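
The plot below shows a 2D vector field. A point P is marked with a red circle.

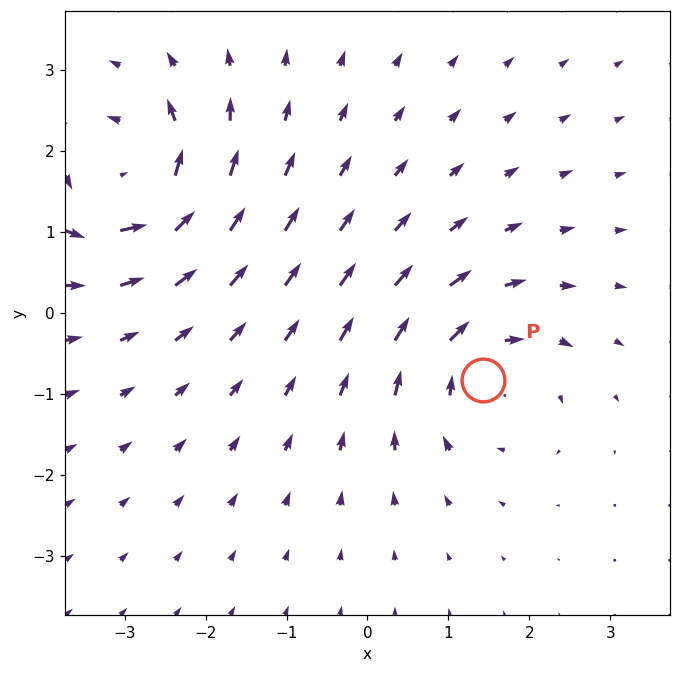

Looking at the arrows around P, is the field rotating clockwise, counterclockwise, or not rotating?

Near P at (1.4, -0.8) the arrows circulate clockwise. The curl (z-component) there is about -4; negative curl means clockwise rotation.

clockwise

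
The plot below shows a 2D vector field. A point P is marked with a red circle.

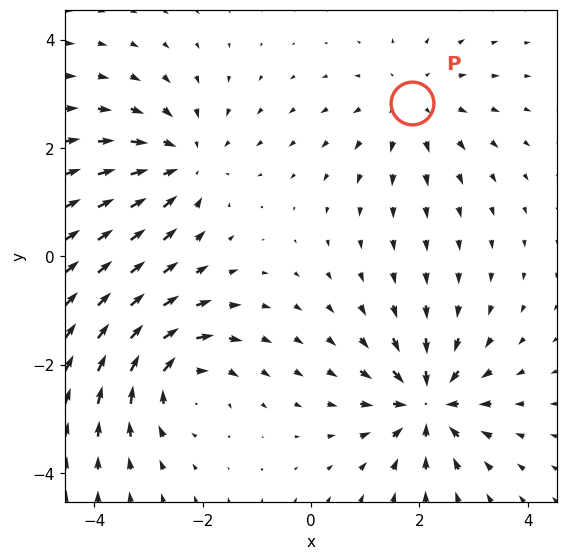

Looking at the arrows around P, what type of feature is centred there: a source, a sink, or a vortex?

source

At P (1.9, 2.8) the arrows spread outward. Divergence about +2, curl ≈0 — positive divergence with near-zero curl is a source.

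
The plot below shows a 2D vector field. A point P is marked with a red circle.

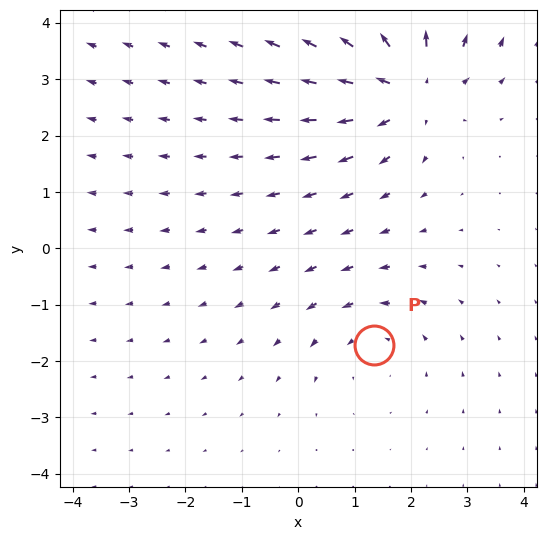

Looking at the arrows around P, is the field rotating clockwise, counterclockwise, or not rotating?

counterclockwise

Near P at (1.3, -1.7) the arrows circulate counterclockwise. The curl (z-component) there is about +2; positive curl means counterclockwise rotation.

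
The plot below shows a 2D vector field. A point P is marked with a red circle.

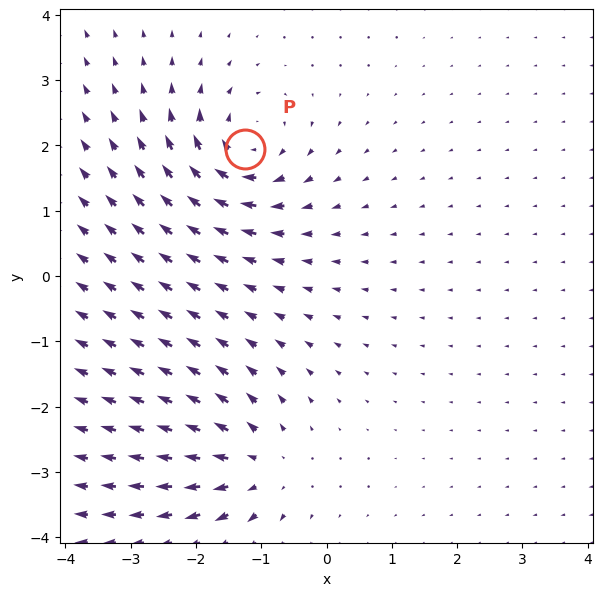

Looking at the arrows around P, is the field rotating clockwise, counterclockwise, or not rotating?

Near P at (-1.3, 1.9) the arrows circulate clockwise. The curl (z-component) there is about -5; negative curl means clockwise rotation.

clockwise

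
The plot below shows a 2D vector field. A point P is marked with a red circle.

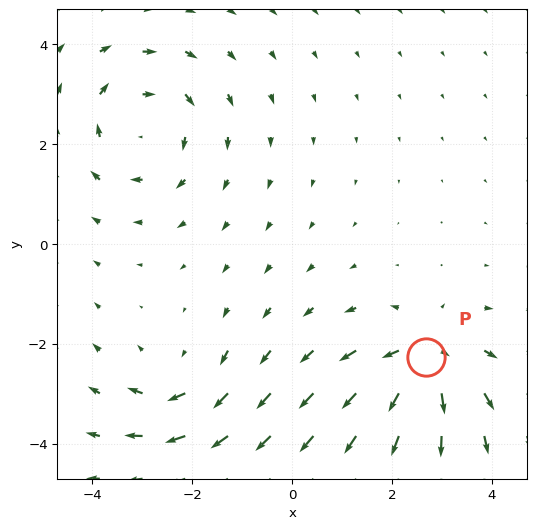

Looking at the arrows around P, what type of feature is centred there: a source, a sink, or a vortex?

source

At P (2.7, -2.3) the arrows spread outward. Divergence about +5, curl ≈0 — positive divergence with near-zero curl is a source.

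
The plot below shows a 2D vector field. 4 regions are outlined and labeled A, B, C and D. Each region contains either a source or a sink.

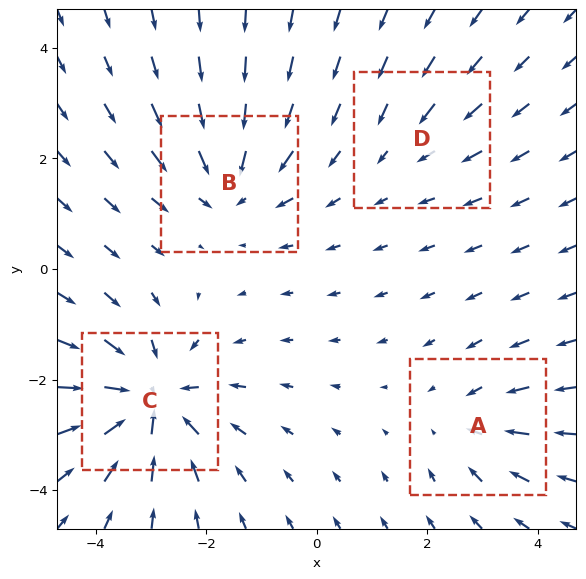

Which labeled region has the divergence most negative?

Divergence at each region's feature centre — A: about -3, B: about -5, C: about -7, D: about -2. Region C is most negative.

C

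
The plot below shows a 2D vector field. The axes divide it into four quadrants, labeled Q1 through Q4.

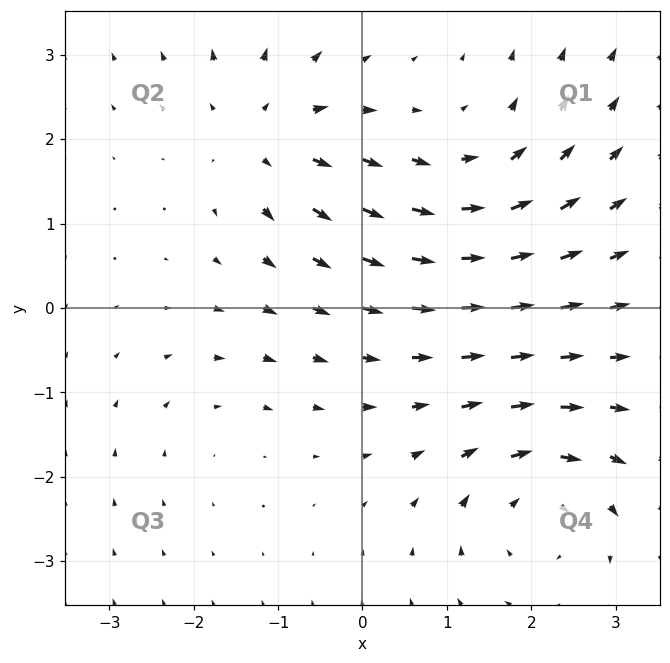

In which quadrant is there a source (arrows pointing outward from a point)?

The source sits at approximately (-1.2, 2.0), which lies in quadrant Q2. The divergence there is about +5, positive as expected for a source.

Q2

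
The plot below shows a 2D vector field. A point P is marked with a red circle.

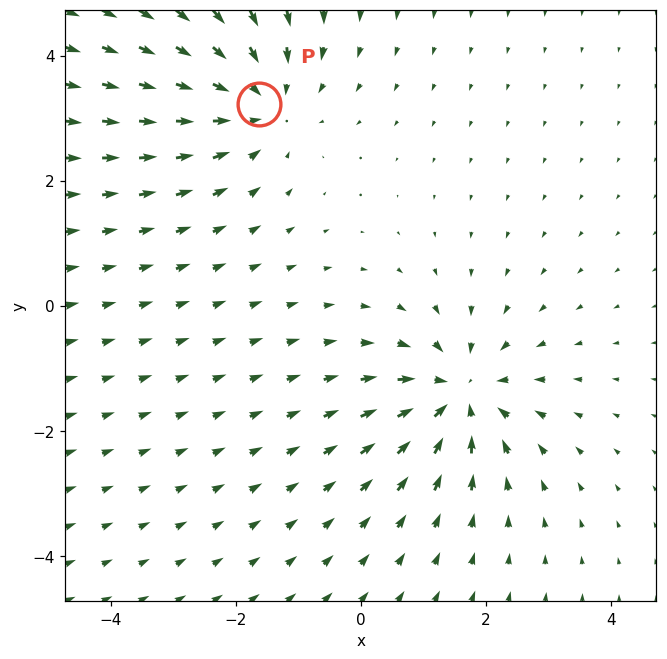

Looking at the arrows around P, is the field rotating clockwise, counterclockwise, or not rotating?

not rotating

Near P at (-1.6, 3.2) the arrows show no circulation. The curl there is ≈0.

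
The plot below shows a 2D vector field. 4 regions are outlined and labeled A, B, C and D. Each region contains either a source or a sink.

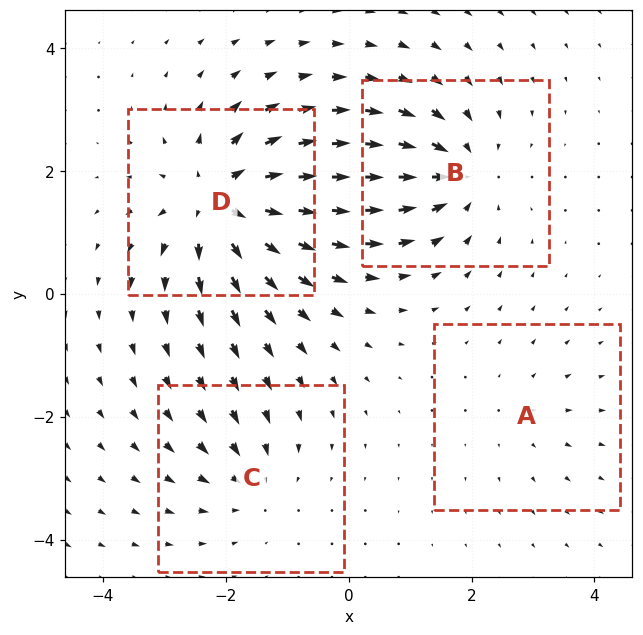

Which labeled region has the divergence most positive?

Divergence at each region's feature centre — A: about +2, B: about -5, C: about -3, D: about +7. Region D is most positive.

D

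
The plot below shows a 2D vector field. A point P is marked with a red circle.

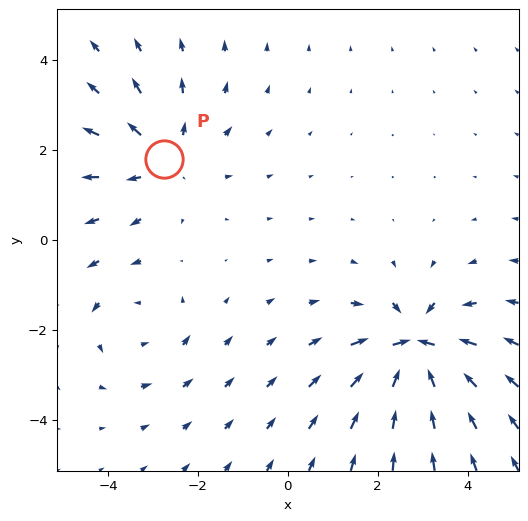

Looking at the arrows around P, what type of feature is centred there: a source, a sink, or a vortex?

source

At P (-2.7, 1.8) the arrows spread outward. Divergence about +3, curl ≈0 — positive divergence with near-zero curl is a source.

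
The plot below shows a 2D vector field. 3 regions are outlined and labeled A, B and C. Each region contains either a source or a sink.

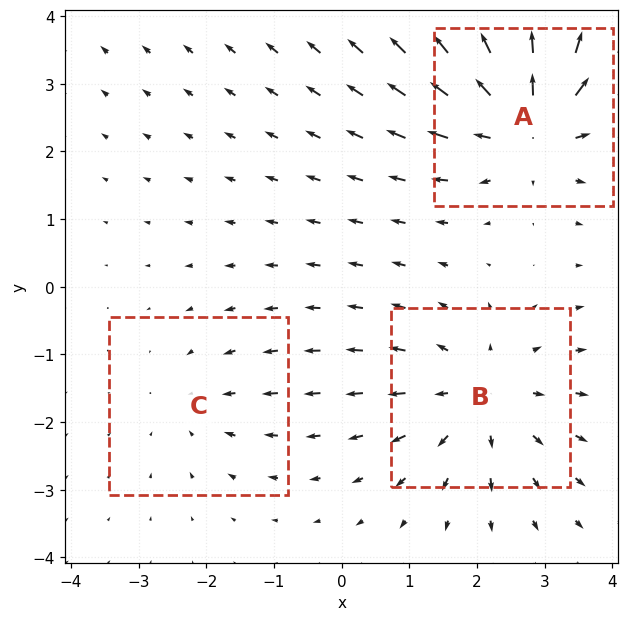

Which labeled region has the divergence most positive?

Divergence at each region's feature centre — A: about +4, B: about +3, C: about -2. Region A is most positive.

A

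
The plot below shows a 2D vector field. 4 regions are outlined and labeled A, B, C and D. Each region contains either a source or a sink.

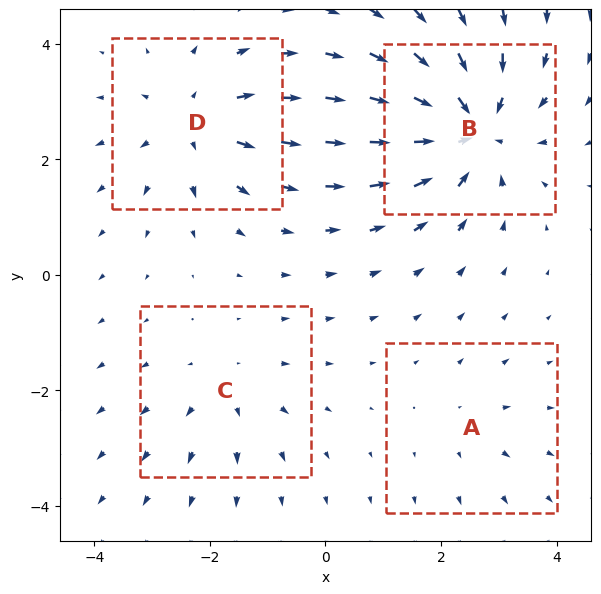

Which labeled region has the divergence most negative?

B

Divergence at each region's feature centre — A: about +2, B: about -7, C: about +3, D: about +5. Region B is most negative.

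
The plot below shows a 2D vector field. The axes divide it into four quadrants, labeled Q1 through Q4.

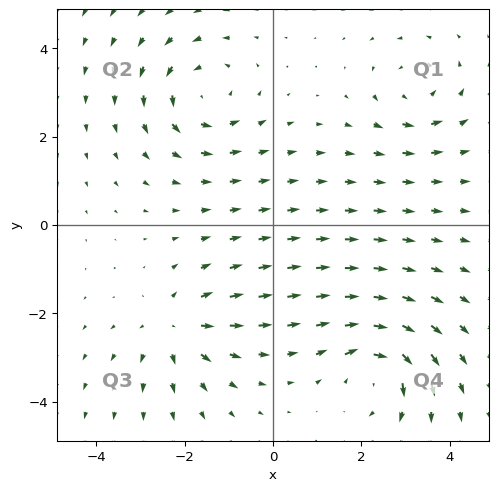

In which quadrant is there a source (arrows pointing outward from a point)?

The source sits at approximately (-2.2, -2.3), which lies in quadrant Q3. The divergence there is about +3, positive as expected for a source.

Q3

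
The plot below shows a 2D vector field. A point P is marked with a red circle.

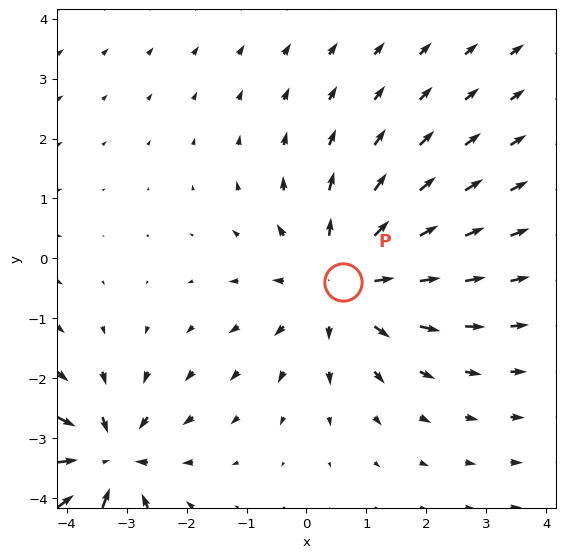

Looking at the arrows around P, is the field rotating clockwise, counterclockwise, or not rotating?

Near P at (0.6, -0.4) the arrows show no circulation. The curl there is ≈0.

not rotating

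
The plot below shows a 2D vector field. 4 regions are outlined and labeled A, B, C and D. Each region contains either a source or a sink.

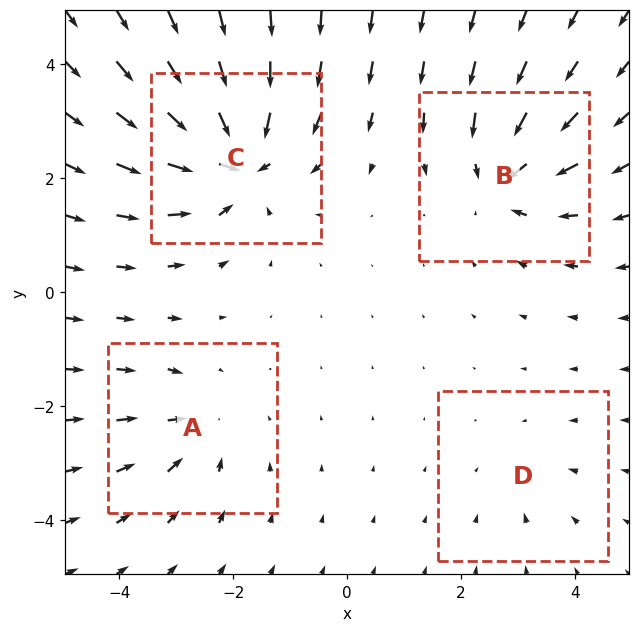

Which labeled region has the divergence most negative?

C

Divergence at each region's feature centre — A: about -4, B: about -5, C: about -8, D: about -2. Region C is most negative.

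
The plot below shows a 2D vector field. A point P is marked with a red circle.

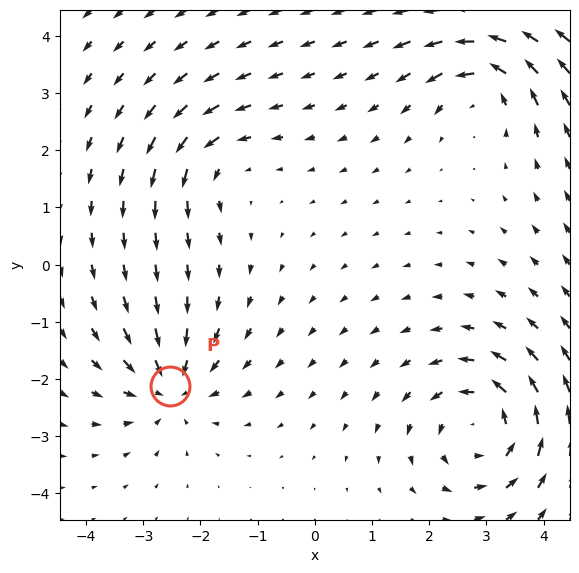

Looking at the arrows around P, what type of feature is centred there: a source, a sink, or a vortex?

sink

At P (-2.5, -2.1) the arrows converge inward. Divergence about -4, curl ≈0 — negative divergence with near-zero curl is a sink.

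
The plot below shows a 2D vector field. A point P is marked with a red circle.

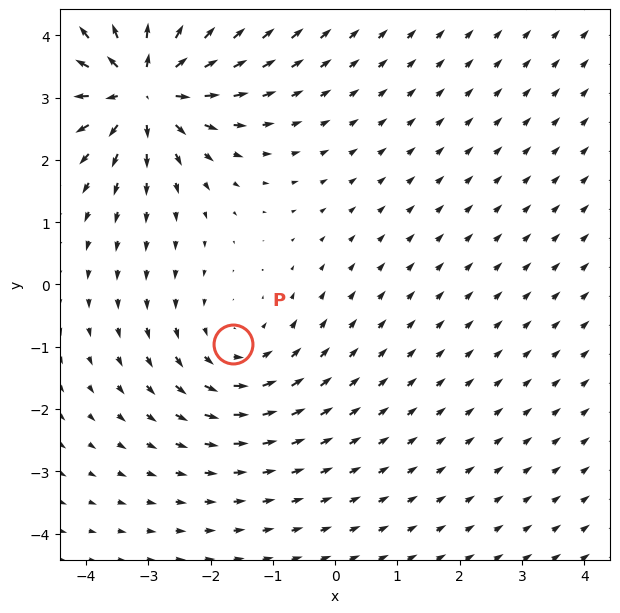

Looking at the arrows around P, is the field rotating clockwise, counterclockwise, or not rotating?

Near P at (-1.6, -1.0) the arrows circulate counterclockwise. The curl (z-component) there is about +3; positive curl means counterclockwise rotation.

counterclockwise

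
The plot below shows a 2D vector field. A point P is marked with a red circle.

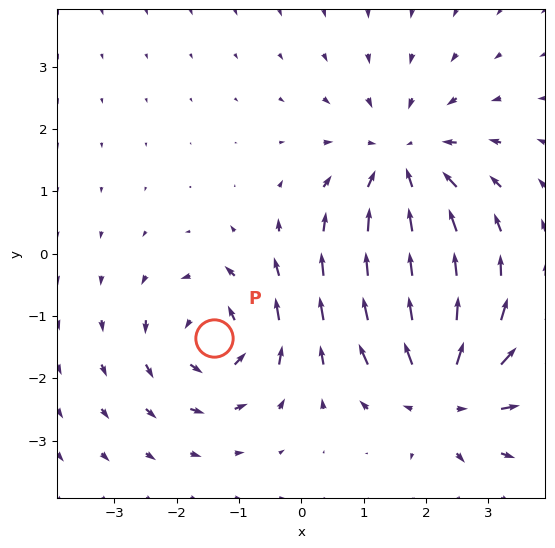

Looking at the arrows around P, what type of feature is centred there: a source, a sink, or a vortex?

vortex

At P (-1.4, -1.4) the arrows circulate counterclockwise. Divergence ≈0, curl about +4 — near-zero divergence with nonzero curl is a vortex.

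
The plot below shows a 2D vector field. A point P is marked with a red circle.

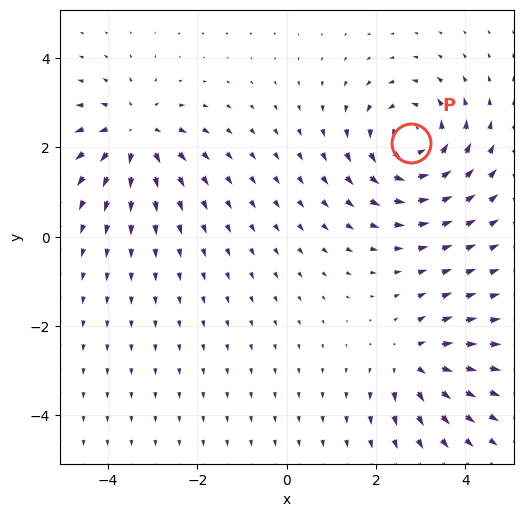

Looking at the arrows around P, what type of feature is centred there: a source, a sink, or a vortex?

At P (2.8, 2.1) the arrows circulate counterclockwise. Divergence ≈0, curl about +5 — near-zero divergence with nonzero curl is a vortex.

vortex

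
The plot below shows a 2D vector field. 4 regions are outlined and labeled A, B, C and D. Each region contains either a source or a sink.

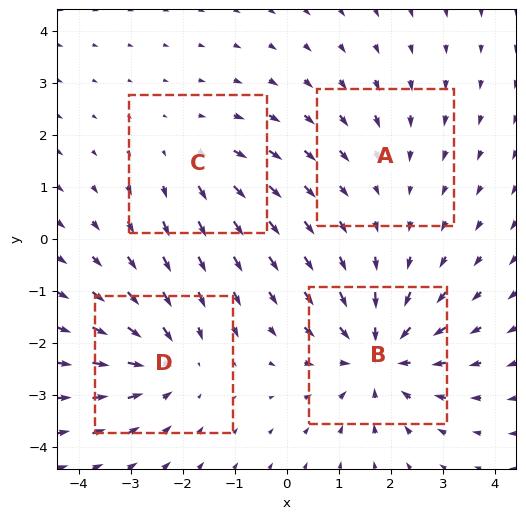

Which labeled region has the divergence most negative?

B

Divergence at each region's feature centre — A: about -2, B: about -6, C: about +3, D: about -5. Region B is most negative.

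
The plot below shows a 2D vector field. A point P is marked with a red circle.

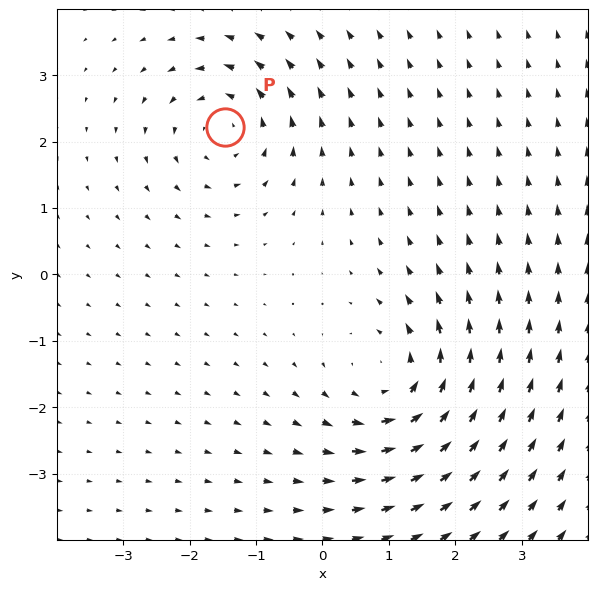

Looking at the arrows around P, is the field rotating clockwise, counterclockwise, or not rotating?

counterclockwise

Near P at (-1.5, 2.2) the arrows circulate counterclockwise. The curl (z-component) there is about +4; positive curl means counterclockwise rotation.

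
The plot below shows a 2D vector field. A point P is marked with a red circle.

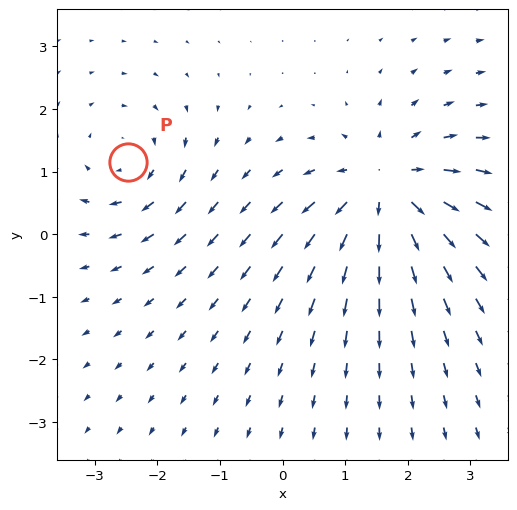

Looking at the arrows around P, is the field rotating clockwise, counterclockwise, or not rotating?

Near P at (-2.5, 1.2) the arrows circulate clockwise. The curl (z-component) there is about -3; negative curl means clockwise rotation.

clockwise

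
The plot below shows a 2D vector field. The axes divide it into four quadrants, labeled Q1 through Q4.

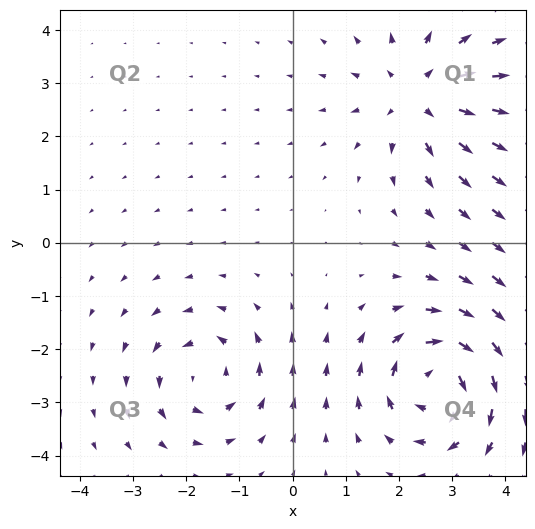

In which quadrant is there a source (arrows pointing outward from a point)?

The source sits at approximately (2.4, 2.8), which lies in quadrant Q1. The divergence there is about +4, positive as expected for a source.

Q1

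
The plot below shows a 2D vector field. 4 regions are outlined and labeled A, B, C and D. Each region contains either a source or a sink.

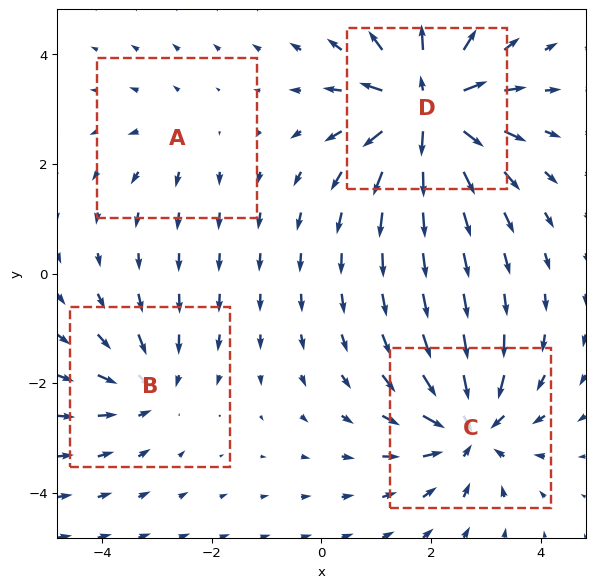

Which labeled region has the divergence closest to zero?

A

Divergence at each region's feature centre — A: about +2, B: about -4, C: about -6, D: about +8. Region A is closest to zero.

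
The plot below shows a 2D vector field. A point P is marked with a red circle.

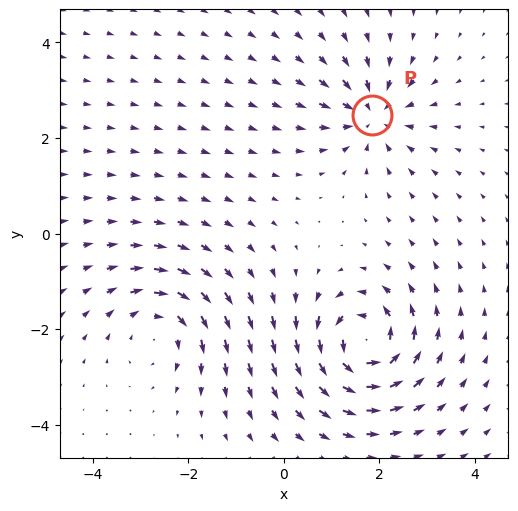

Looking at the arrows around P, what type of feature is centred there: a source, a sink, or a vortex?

At P (1.8, 2.5) the arrows converge inward. Divergence about -4, curl ≈0 — negative divergence with near-zero curl is a sink.

sink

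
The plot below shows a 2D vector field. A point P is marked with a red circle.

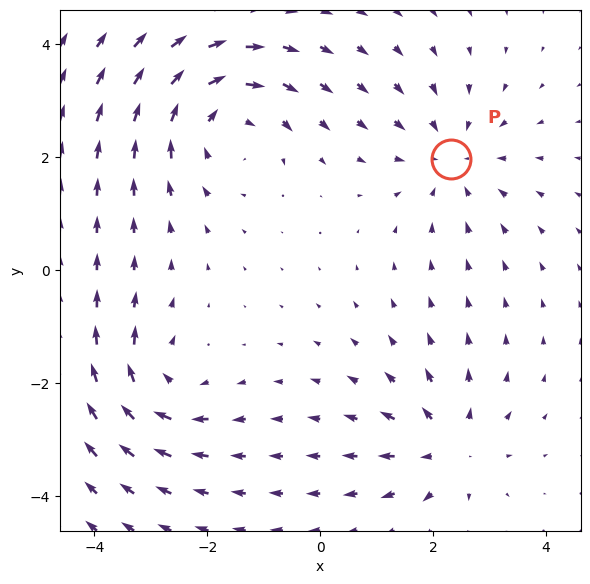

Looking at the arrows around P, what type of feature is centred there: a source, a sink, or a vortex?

At P (2.3, 2.0) the arrows converge inward. Divergence about -3, curl ≈0 — negative divergence with near-zero curl is a sink.

sink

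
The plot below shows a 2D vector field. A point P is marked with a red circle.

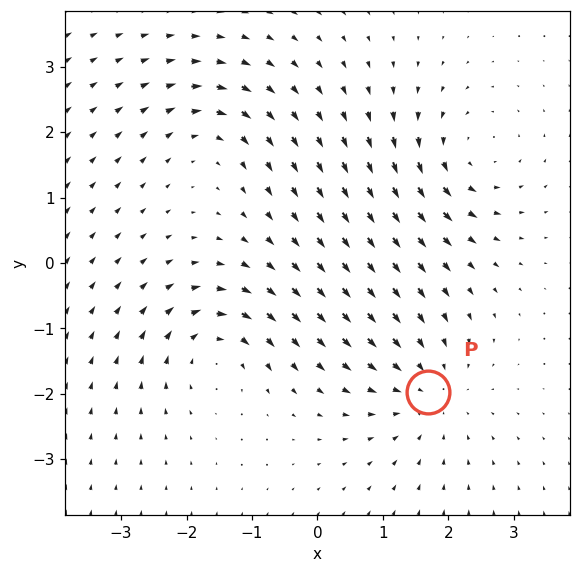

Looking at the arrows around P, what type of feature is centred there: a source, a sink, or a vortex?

sink

At P (1.7, -2.0) the arrows converge inward. Divergence about -4, curl ≈0 — negative divergence with near-zero curl is a sink.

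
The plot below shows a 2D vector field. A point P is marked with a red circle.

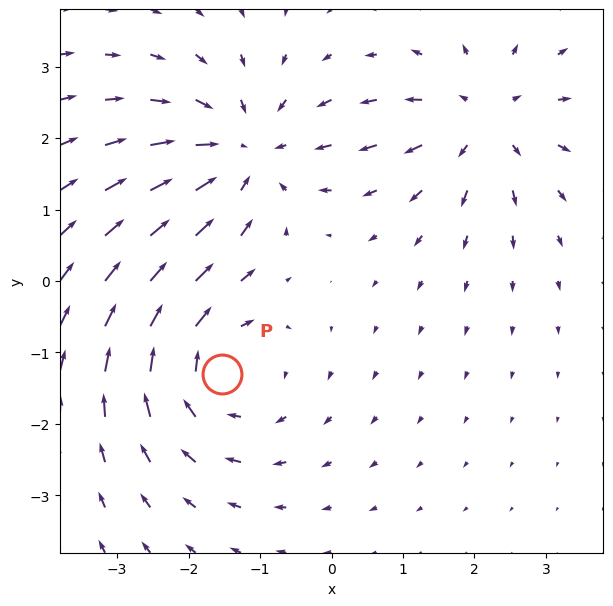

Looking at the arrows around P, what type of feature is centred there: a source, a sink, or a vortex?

At P (-1.5, -1.3) the arrows circulate clockwise. Divergence ≈0, curl about -3 — near-zero divergence with nonzero curl is a vortex.

vortex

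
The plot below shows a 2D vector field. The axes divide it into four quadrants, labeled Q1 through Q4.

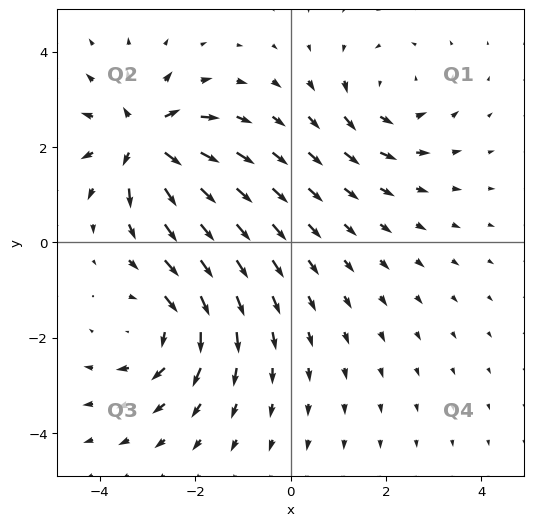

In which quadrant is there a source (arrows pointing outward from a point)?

The source sits at approximately (-3.1, 2.2), which lies in quadrant Q2. The divergence there is about +7, positive as expected for a source.

Q2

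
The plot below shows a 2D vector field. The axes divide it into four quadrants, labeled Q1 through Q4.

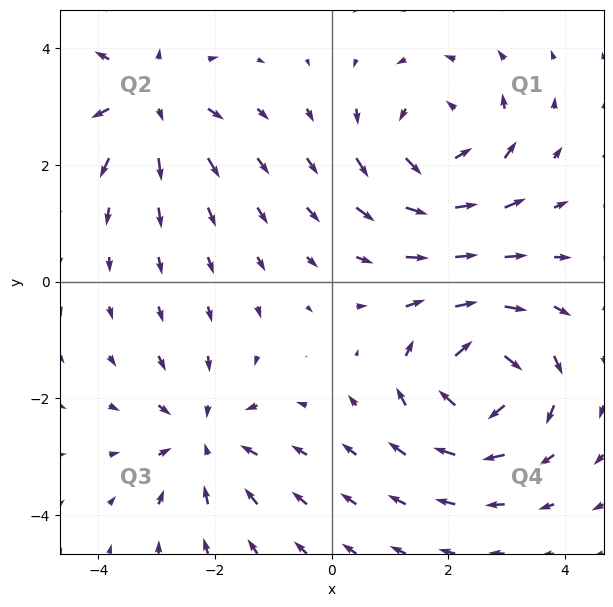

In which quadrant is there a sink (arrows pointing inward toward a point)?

Q3

The sink sits at approximately (-2.2, -2.7), which lies in quadrant Q3. The divergence there is about -3, negative as expected for a sink.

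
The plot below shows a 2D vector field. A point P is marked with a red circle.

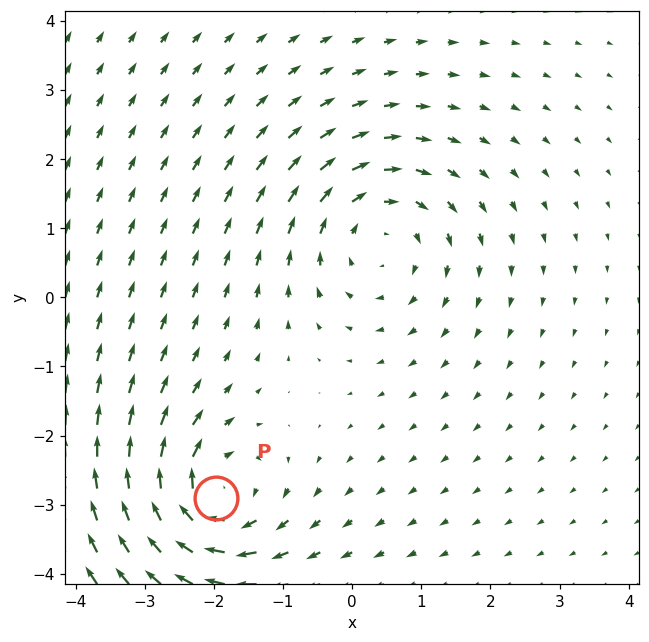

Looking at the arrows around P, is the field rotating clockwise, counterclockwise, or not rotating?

clockwise

Near P at (-2.0, -2.9) the arrows circulate clockwise. The curl (z-component) there is about -5; negative curl means clockwise rotation.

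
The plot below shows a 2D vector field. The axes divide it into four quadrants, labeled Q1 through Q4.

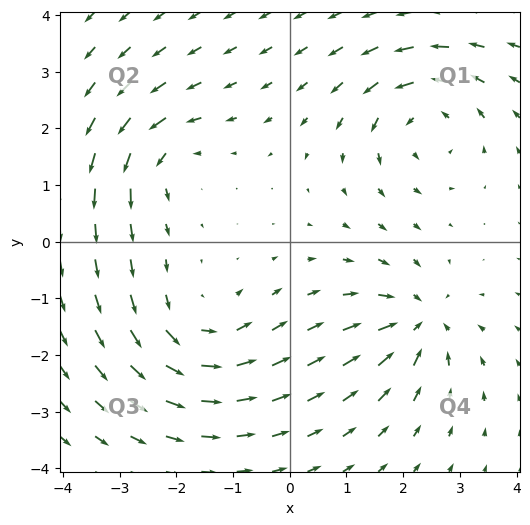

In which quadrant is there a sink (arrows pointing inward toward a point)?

Q4

The sink sits at approximately (2.3, -1.4), which lies in quadrant Q4. The divergence there is about -5, negative as expected for a sink.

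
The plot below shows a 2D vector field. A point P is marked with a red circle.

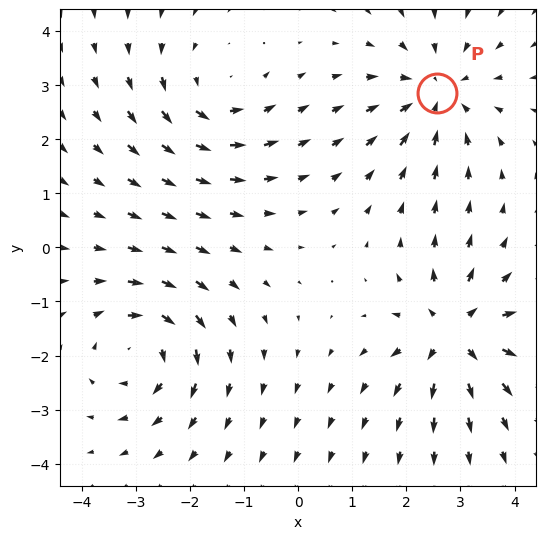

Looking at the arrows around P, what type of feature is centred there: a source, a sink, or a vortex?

At P (2.6, 2.9) the arrows converge inward. Divergence about -3, curl ≈0 — negative divergence with near-zero curl is a sink.

sink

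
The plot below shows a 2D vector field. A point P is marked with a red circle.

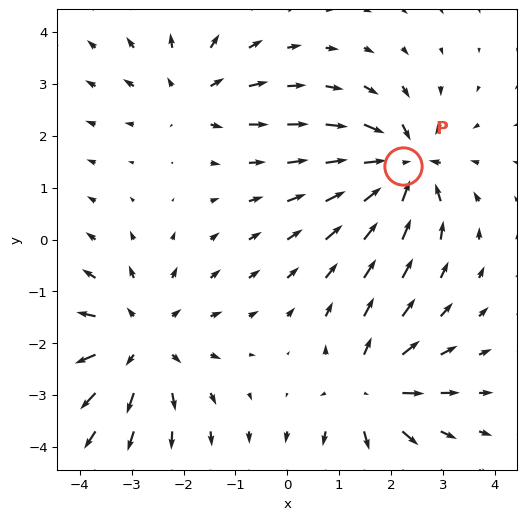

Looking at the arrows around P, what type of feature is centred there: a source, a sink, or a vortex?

sink

At P (2.2, 1.4) the arrows converge inward. Divergence about -6, curl ≈0 — negative divergence with near-zero curl is a sink.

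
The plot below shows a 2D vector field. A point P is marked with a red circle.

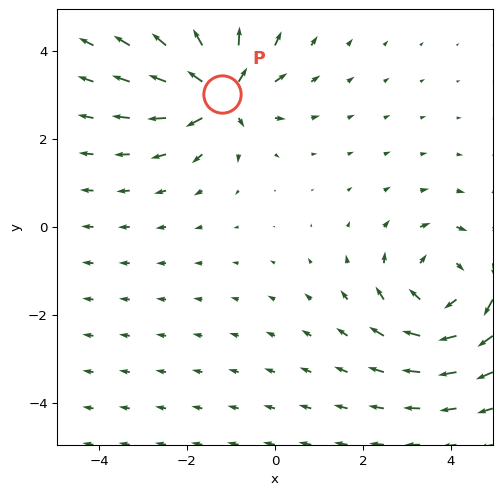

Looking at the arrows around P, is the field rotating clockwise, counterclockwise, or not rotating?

not rotating

Near P at (-1.2, 3.0) the arrows show no circulation. The curl there is ≈0.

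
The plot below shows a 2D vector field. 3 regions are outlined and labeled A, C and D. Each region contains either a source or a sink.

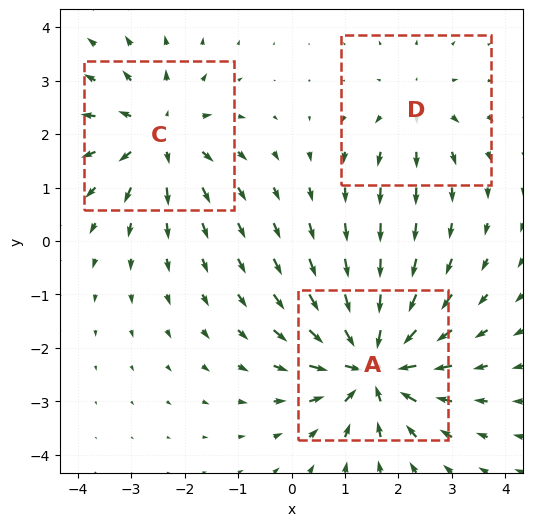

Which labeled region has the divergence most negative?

A

Divergence at each region's feature centre — A: about -6, C: about +4, D: about +2. Region A is most negative.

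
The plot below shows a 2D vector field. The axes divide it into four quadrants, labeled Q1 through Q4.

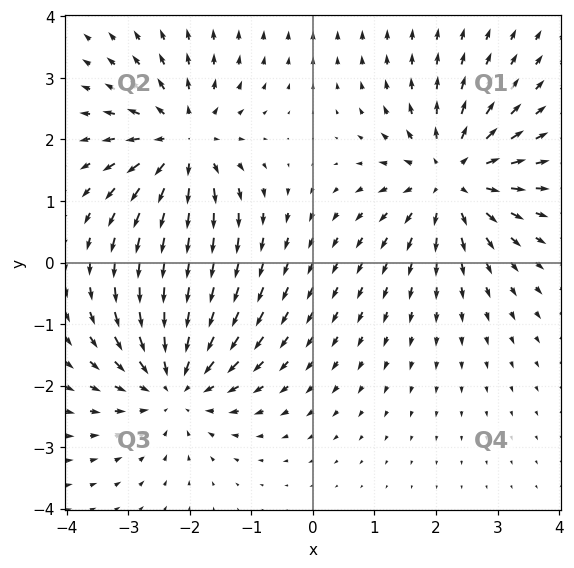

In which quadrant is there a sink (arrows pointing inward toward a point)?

Q3

The sink sits at approximately (-2.2, -2.0), which lies in quadrant Q3. The divergence there is about -5, negative as expected for a sink.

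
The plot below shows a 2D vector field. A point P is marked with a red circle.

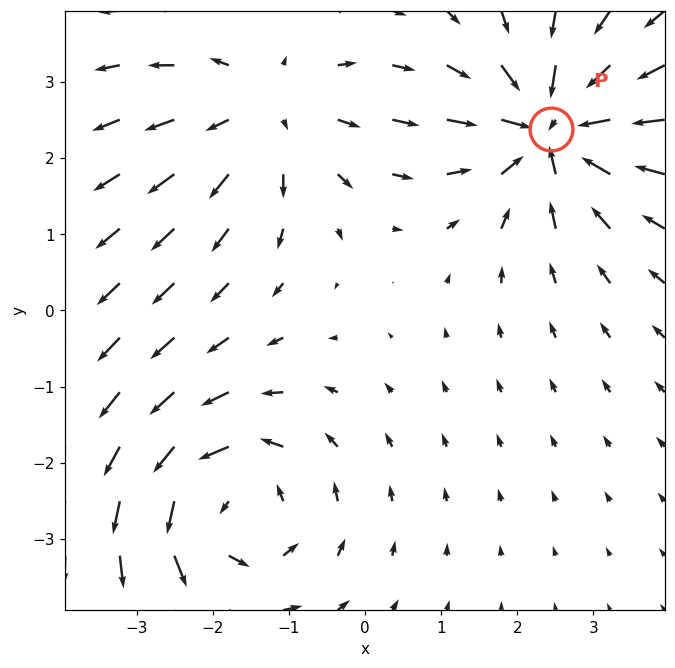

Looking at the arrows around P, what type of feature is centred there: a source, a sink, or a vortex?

At P (2.4, 2.4) the arrows converge inward. Divergence about -6, curl ≈0 — negative divergence with near-zero curl is a sink.

sink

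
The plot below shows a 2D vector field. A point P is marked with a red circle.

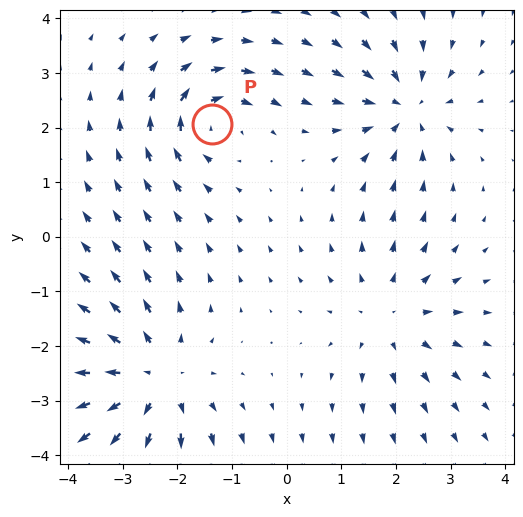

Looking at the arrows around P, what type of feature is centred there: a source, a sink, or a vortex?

At P (-1.4, 2.1) the arrows circulate clockwise. Divergence ≈0, curl about -4 — near-zero divergence with nonzero curl is a vortex.

vortex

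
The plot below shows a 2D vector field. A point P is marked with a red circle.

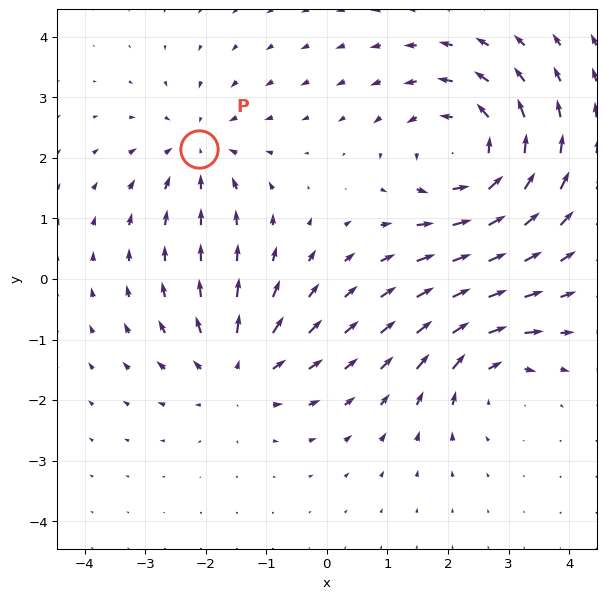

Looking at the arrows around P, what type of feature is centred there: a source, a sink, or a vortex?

sink

At P (-2.1, 2.1) the arrows converge inward. Divergence about -3, curl ≈0 — negative divergence with near-zero curl is a sink.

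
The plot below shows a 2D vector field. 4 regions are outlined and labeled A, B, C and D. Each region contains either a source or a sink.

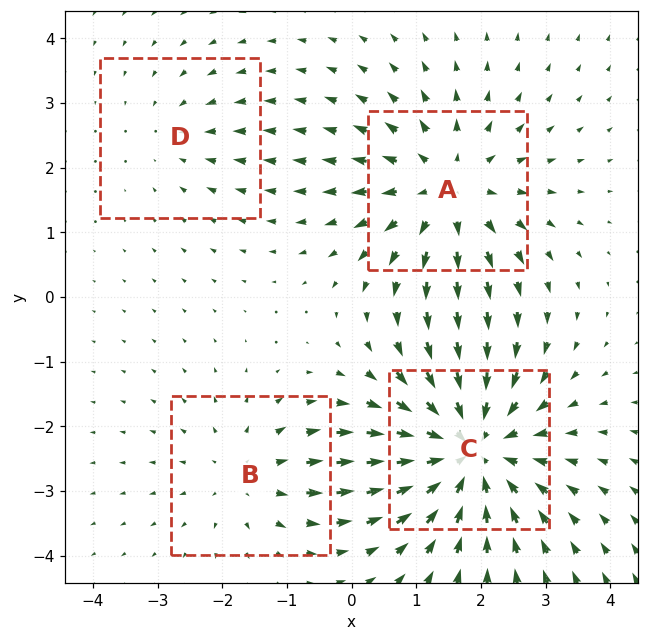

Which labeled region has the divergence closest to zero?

Divergence at each region's feature centre — A: about +4, B: about +3, C: about -6, D: about -2. Region D is closest to zero.

D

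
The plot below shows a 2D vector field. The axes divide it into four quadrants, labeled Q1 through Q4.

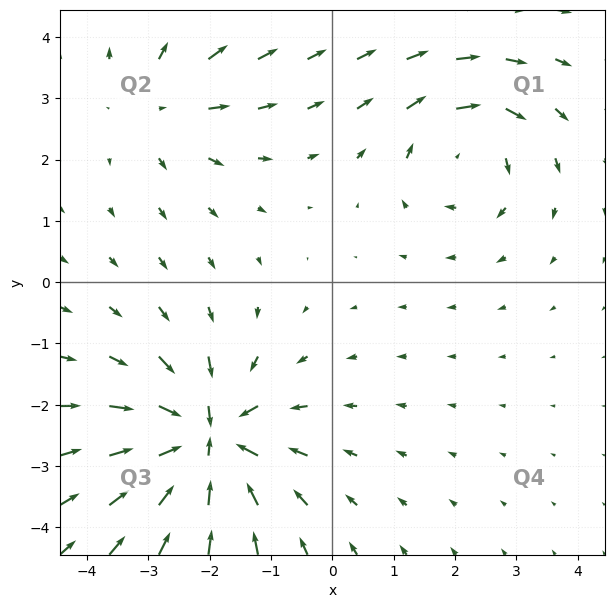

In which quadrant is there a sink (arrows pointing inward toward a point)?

Q3

The sink sits at approximately (-2.1, -2.6), which lies in quadrant Q3. The divergence there is about -6, negative as expected for a sink.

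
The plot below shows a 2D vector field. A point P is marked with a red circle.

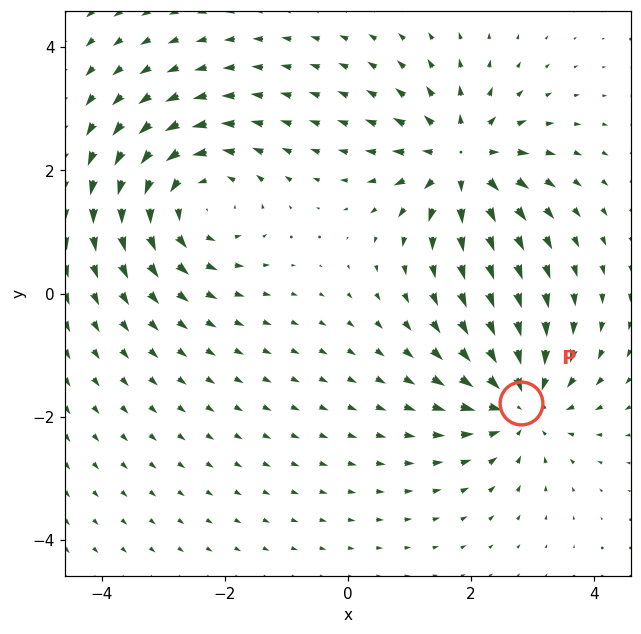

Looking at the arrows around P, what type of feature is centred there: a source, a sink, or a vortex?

sink

At P (2.8, -1.8) the arrows converge inward. Divergence about -4, curl ≈0 — negative divergence with near-zero curl is a sink.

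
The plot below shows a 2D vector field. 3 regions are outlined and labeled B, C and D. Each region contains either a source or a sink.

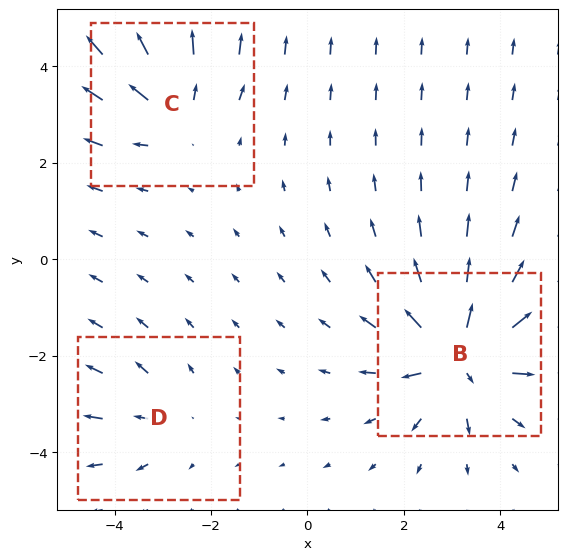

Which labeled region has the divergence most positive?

Divergence at each region's feature centre — B: about +5, C: about +3, D: about +2. Region B is most positive.

B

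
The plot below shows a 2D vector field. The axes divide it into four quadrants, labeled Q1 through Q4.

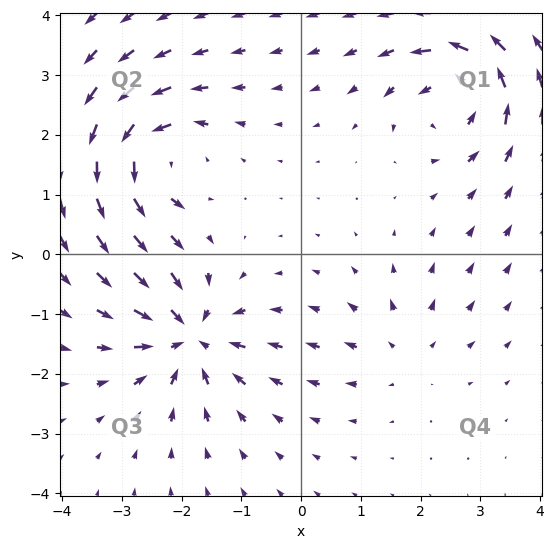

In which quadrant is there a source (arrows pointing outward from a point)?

The source sits at approximately (1.7, -1.6), which lies in quadrant Q4. The divergence there is about +3, positive as expected for a source.

Q4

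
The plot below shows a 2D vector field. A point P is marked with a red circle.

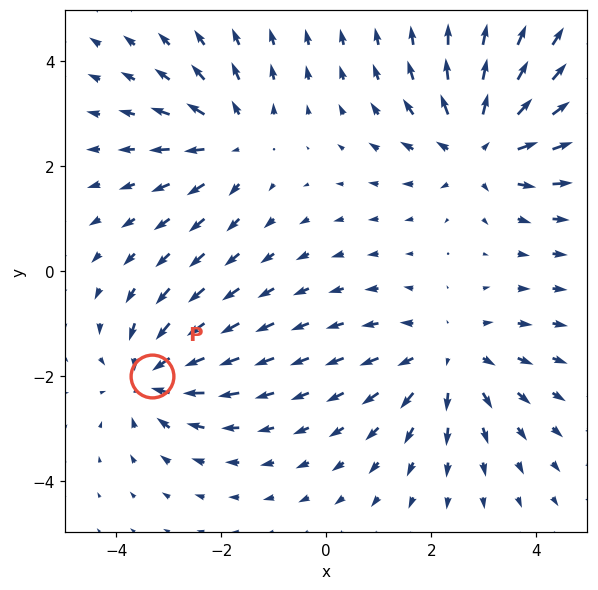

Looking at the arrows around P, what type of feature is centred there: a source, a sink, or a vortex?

sink

At P (-3.3, -2.0) the arrows converge inward. Divergence about -4, curl ≈0 — negative divergence with near-zero curl is a sink.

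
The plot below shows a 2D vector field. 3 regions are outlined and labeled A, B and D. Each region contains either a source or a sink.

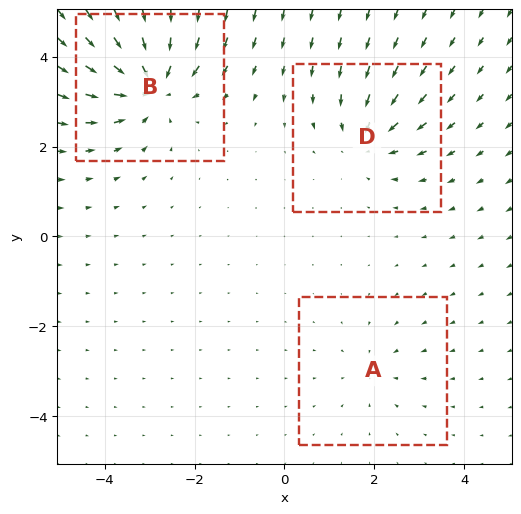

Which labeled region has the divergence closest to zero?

A

Divergence at each region's feature centre — A: about -2, B: about -6, D: about -3. Region A is closest to zero.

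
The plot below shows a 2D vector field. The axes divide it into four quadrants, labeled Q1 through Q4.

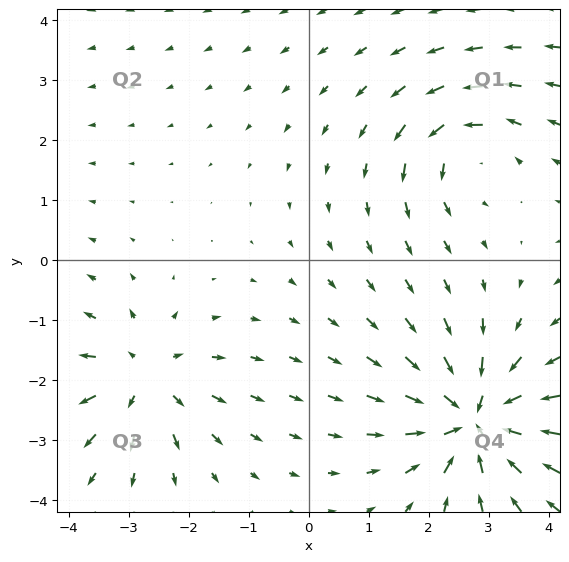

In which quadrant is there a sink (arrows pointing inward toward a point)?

The sink sits at approximately (2.8, -2.7), which lies in quadrant Q4. The divergence there is about -6, negative as expected for a sink.

Q4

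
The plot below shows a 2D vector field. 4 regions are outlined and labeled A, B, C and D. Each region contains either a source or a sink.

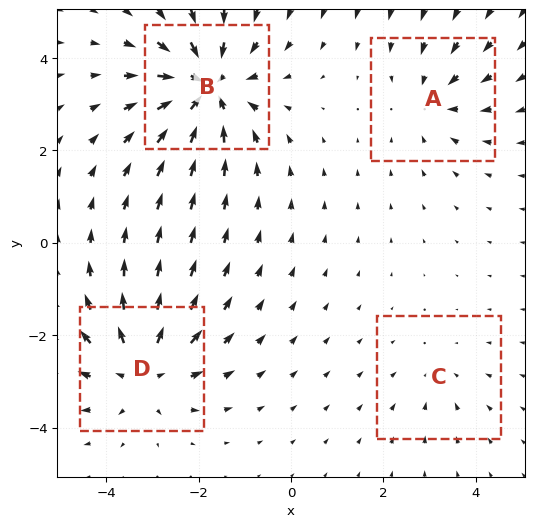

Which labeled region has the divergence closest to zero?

C

Divergence at each region's feature centre — A: about -3, B: about -7, C: about -2, D: about +5. Region C is closest to zero.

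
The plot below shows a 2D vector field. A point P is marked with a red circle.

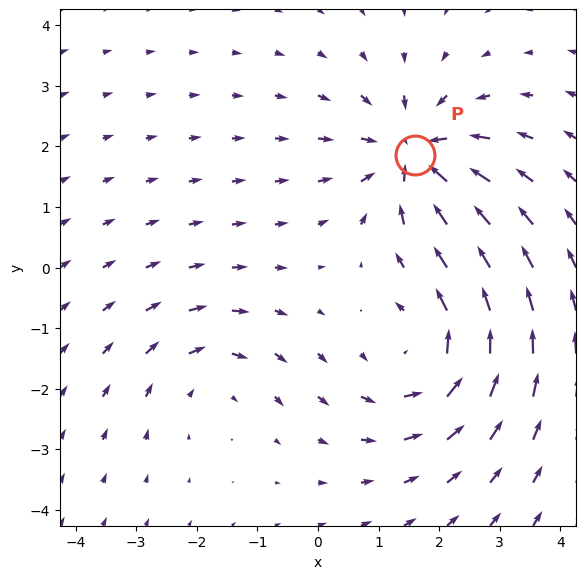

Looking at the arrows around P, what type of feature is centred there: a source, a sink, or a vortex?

At P (1.6, 1.9) the arrows converge inward. Divergence about -5, curl ≈0 — negative divergence with near-zero curl is a sink.

sink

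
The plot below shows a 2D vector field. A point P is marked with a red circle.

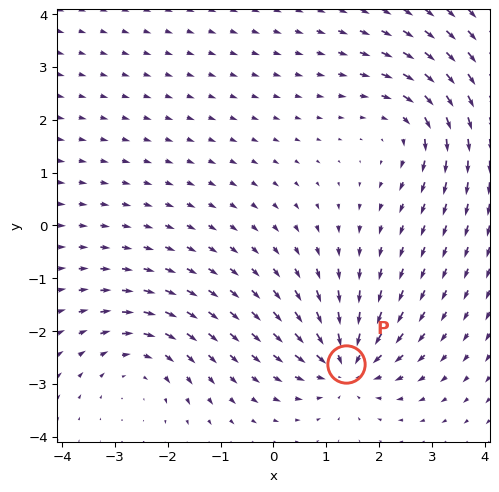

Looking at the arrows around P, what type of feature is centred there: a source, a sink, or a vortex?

sink

At P (1.4, -2.6) the arrows converge inward. Divergence about -5, curl ≈0 — negative divergence with near-zero curl is a sink.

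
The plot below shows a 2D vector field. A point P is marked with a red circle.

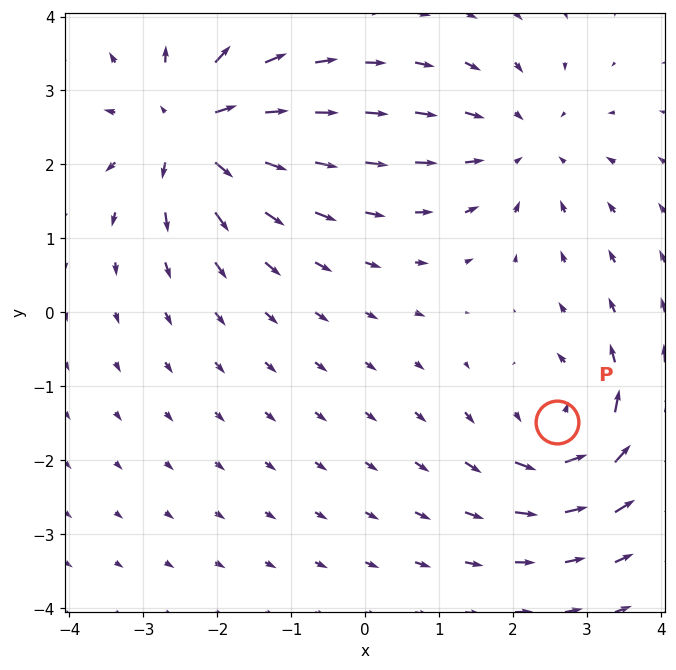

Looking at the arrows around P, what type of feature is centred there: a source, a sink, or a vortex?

At P (2.6, -1.5) the arrows circulate counterclockwise. Divergence ≈0, curl about +4 — near-zero divergence with nonzero curl is a vortex.

vortex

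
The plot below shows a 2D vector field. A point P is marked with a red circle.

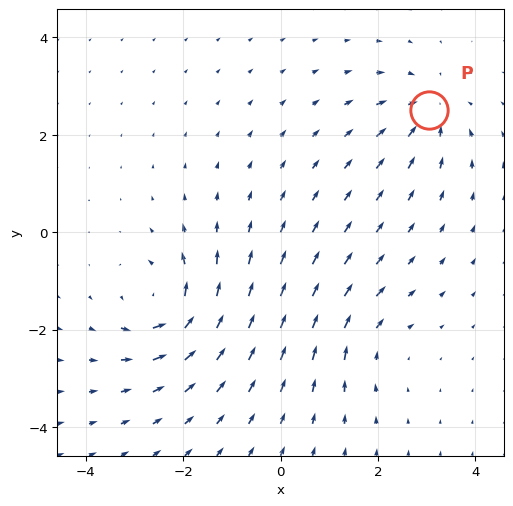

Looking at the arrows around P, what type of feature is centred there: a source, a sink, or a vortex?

At P (3.1, 2.5) the arrows converge inward. Divergence about -4, curl ≈0 — negative divergence with near-zero curl is a sink.

sink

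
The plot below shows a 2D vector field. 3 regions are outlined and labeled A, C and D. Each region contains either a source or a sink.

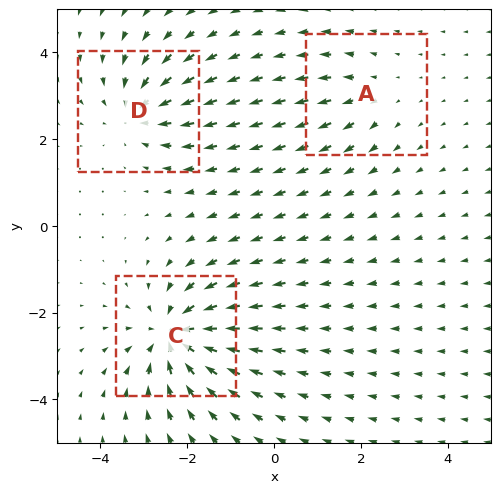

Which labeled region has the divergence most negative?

C

Divergence at each region's feature centre — A: about +2, C: about -5, D: about -3. Region C is most negative.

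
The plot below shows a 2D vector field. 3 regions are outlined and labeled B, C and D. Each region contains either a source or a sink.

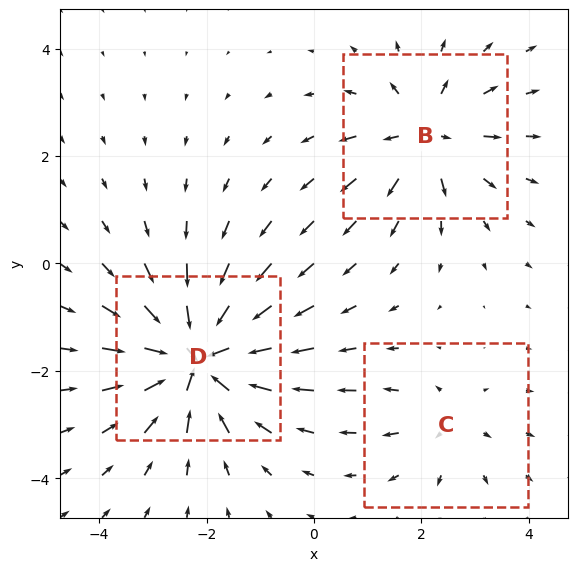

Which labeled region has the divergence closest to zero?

Divergence at each region's feature centre — B: about +4, C: about +2, D: about -6. Region C is closest to zero.

C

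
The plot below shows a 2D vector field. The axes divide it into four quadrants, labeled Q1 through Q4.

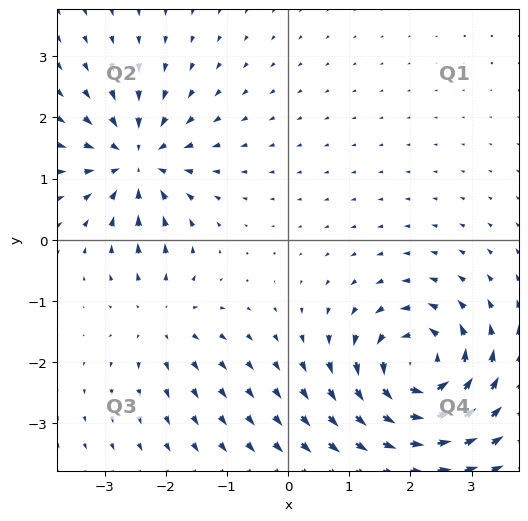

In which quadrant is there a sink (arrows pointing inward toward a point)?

The sink sits at approximately (-2.5, 1.3), which lies in quadrant Q2. The divergence there is about -5, negative as expected for a sink.

Q2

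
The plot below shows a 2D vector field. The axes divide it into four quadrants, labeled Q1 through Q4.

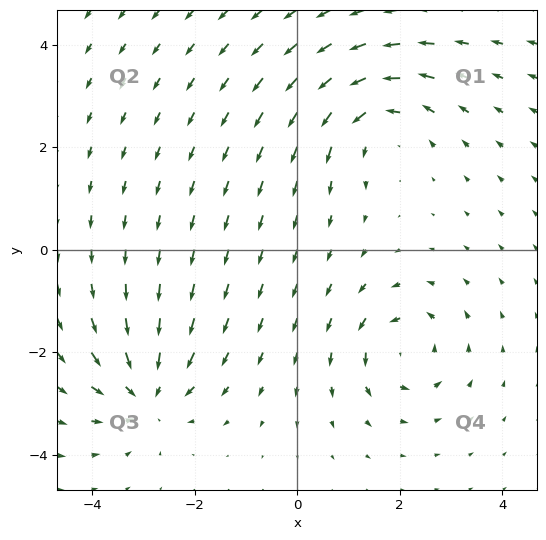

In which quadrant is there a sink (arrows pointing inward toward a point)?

The sink sits at approximately (-2.9, -2.8), which lies in quadrant Q3. The divergence there is about -4, negative as expected for a sink.

Q3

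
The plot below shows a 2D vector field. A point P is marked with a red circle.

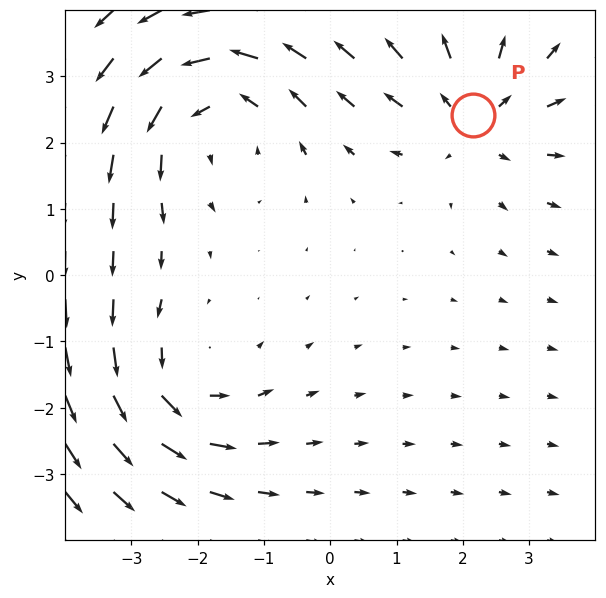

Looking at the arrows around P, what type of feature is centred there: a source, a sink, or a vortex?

source

At P (2.2, 2.4) the arrows spread outward. Divergence about +3, curl ≈0 — positive divergence with near-zero curl is a source.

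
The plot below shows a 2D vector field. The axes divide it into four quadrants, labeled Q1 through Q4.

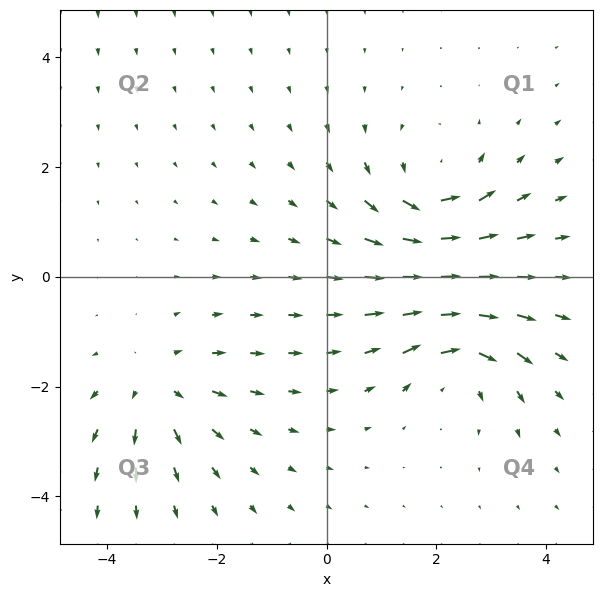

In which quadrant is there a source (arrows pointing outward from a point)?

The source sits at approximately (-3.1, -2.0), which lies in quadrant Q3. The divergence there is about +4, positive as expected for a source.

Q3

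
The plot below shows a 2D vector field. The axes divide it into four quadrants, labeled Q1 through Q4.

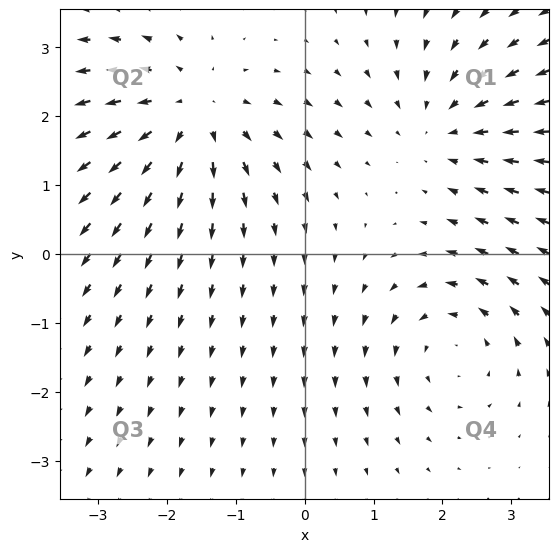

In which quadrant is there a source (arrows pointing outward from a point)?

The source sits at approximately (-1.6, 2.0), which lies in quadrant Q2. The divergence there is about +4, positive as expected for a source.

Q2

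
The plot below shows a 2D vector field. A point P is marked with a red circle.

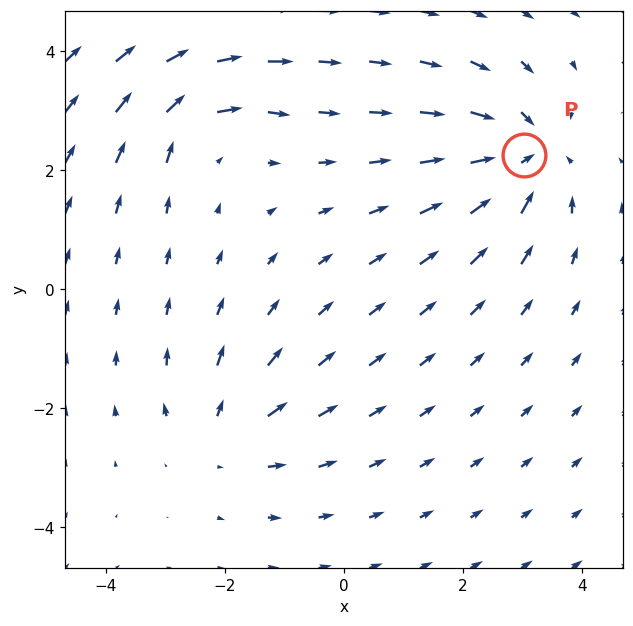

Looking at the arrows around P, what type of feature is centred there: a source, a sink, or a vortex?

At P (3.0, 2.3) the arrows converge inward. Divergence about -4, curl ≈0 — negative divergence with near-zero curl is a sink.

sink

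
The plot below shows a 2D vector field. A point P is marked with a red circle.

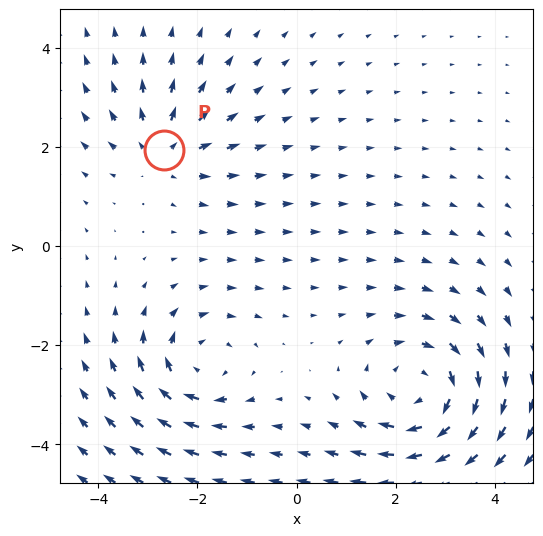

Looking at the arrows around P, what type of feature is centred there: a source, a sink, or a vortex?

source

At P (-2.7, 1.9) the arrows spread outward. Divergence about +3, curl ≈0 — positive divergence with near-zero curl is a source.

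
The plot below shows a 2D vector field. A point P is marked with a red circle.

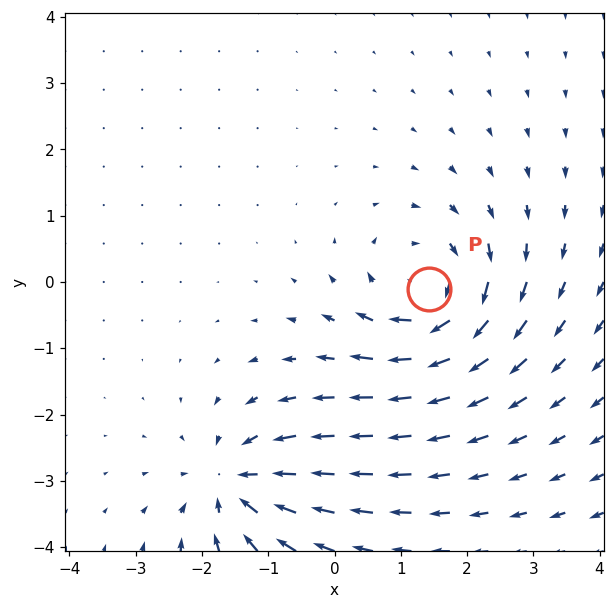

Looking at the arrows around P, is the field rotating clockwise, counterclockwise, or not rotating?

Near P at (1.4, -0.1) the arrows circulate clockwise. The curl (z-component) there is about -5; negative curl means clockwise rotation.

clockwise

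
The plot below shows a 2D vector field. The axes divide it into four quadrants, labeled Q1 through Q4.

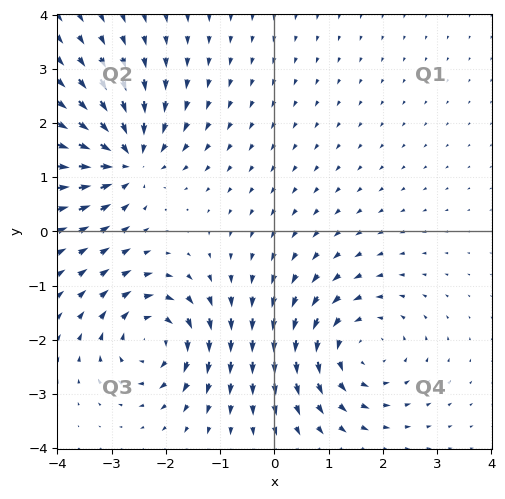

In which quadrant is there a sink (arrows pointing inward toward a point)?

The sink sits at approximately (-2.7, 1.3), which lies in quadrant Q2. The divergence there is about -6, negative as expected for a sink.

Q2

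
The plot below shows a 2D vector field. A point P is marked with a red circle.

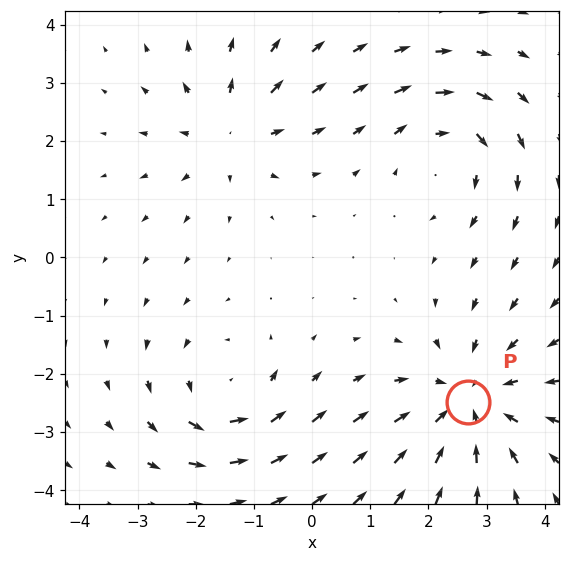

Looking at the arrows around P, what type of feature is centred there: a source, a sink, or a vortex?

At P (2.7, -2.5) the arrows converge inward. Divergence about -4, curl ≈0 — negative divergence with near-zero curl is a sink.

sink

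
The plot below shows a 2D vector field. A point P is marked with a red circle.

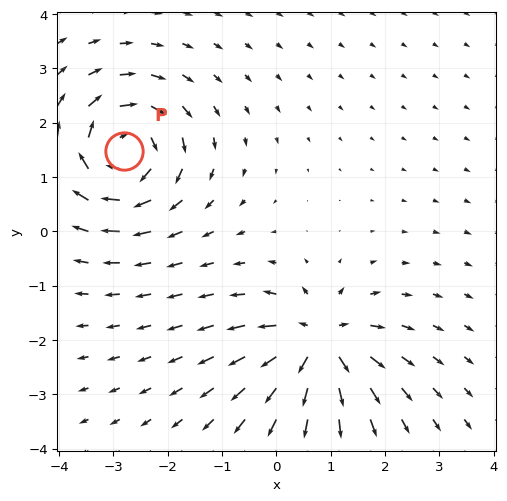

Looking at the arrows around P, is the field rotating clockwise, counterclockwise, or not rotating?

Near P at (-2.8, 1.5) the arrows circulate clockwise. The curl (z-component) there is about -6; negative curl means clockwise rotation.

clockwise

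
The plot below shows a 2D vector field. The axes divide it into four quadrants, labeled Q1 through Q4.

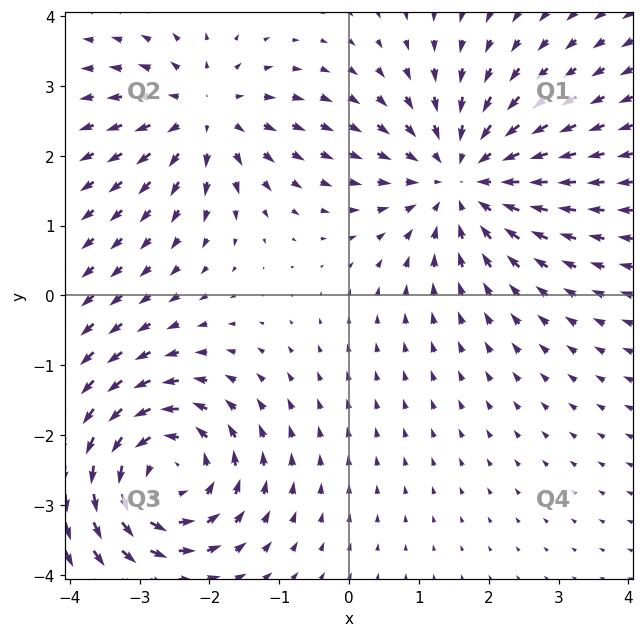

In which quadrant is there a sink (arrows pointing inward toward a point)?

The sink sits at approximately (1.6, 1.7), which lies in quadrant Q1. The divergence there is about -4, negative as expected for a sink.

Q1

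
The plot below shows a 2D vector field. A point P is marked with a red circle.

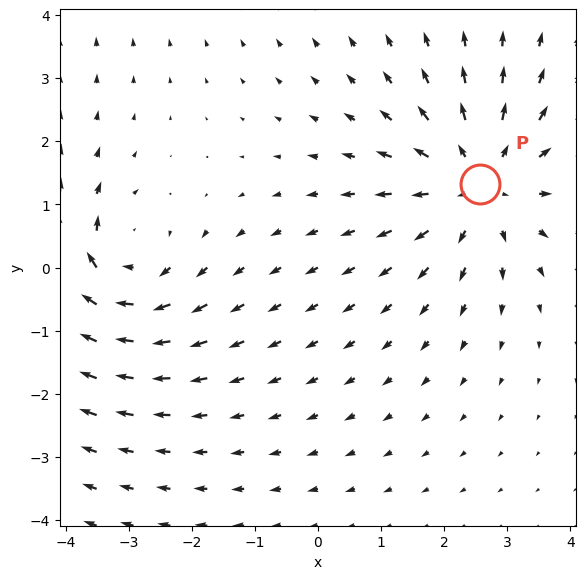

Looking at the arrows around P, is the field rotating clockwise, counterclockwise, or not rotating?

not rotating

Near P at (2.6, 1.3) the arrows show no circulation. The curl there is ≈0.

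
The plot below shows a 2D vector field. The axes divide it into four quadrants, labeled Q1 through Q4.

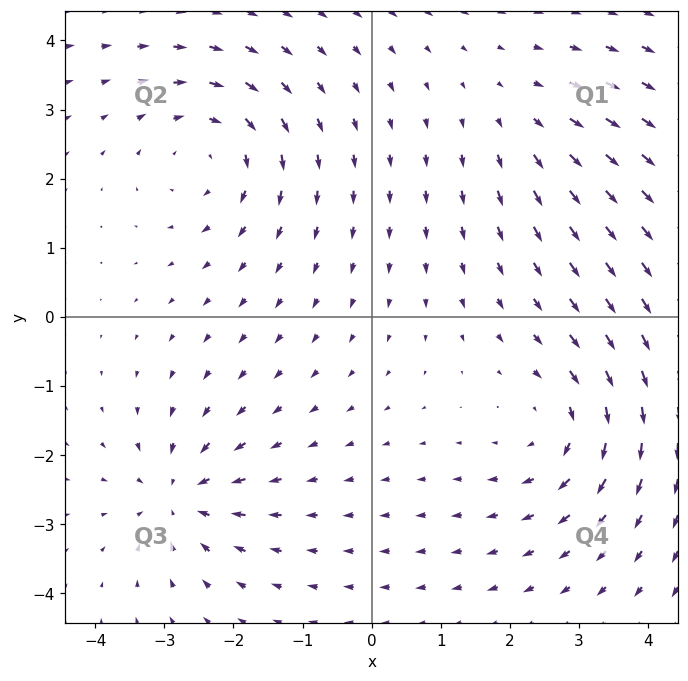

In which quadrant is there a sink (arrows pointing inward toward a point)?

Q3

The sink sits at approximately (-2.8, -2.6), which lies in quadrant Q3. The divergence there is about -5, negative as expected for a sink.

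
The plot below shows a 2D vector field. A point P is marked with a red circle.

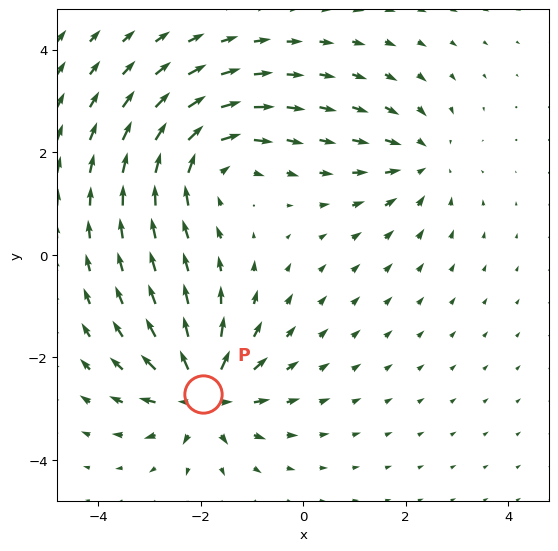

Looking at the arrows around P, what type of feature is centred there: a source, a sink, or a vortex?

source

At P (-2.0, -2.7) the arrows spread outward. Divergence about +6, curl ≈0 — positive divergence with near-zero curl is a source.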